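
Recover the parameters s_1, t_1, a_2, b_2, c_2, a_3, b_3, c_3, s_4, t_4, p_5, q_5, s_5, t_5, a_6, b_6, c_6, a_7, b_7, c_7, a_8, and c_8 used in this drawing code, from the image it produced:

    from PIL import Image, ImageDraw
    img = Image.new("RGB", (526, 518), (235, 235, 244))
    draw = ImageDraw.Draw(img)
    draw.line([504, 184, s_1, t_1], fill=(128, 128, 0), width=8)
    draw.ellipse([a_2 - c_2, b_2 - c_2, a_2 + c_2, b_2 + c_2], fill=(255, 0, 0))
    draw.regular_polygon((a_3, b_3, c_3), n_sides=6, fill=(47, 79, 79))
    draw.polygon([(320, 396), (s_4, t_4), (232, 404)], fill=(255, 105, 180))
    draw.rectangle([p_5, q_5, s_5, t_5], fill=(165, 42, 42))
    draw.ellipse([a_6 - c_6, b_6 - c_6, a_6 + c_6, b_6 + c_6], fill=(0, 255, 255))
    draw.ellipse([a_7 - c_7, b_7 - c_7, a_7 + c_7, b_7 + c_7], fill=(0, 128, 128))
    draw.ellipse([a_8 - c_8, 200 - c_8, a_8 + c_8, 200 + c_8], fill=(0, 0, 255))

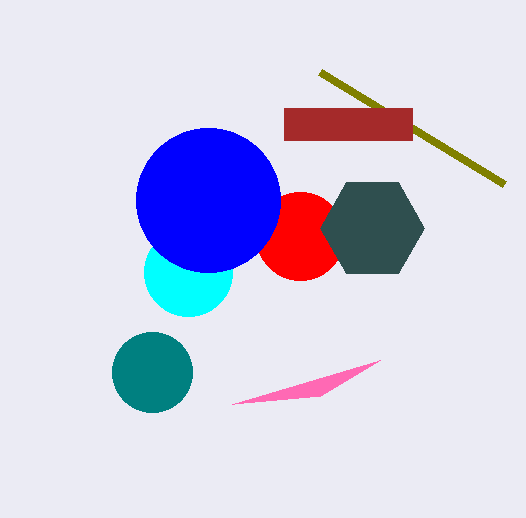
s_1 = 320; t_1 = 72; a_2 = 300; b_2 = 236; c_2 = 44; a_3 = 372; b_3 = 228; c_3 = 52; s_4 = 380; t_4 = 360; p_5 = 284; q_5 = 108; s_5 = 412; t_5 = 140; a_6 = 188; b_6 = 272; c_6 = 44; a_7 = 152; b_7 = 372; c_7 = 40; a_8 = 208; c_8 = 72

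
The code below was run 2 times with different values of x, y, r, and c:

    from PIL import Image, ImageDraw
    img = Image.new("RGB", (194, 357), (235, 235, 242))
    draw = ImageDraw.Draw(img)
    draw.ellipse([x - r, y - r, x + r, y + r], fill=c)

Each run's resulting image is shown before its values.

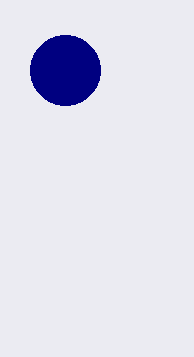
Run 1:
x = 65; y = 70; r = 35; c = 'navy'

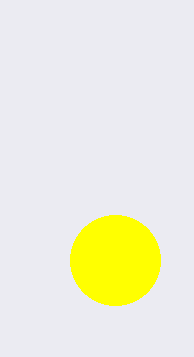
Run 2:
x = 115
y = 260
r = 45
c = 'yellow'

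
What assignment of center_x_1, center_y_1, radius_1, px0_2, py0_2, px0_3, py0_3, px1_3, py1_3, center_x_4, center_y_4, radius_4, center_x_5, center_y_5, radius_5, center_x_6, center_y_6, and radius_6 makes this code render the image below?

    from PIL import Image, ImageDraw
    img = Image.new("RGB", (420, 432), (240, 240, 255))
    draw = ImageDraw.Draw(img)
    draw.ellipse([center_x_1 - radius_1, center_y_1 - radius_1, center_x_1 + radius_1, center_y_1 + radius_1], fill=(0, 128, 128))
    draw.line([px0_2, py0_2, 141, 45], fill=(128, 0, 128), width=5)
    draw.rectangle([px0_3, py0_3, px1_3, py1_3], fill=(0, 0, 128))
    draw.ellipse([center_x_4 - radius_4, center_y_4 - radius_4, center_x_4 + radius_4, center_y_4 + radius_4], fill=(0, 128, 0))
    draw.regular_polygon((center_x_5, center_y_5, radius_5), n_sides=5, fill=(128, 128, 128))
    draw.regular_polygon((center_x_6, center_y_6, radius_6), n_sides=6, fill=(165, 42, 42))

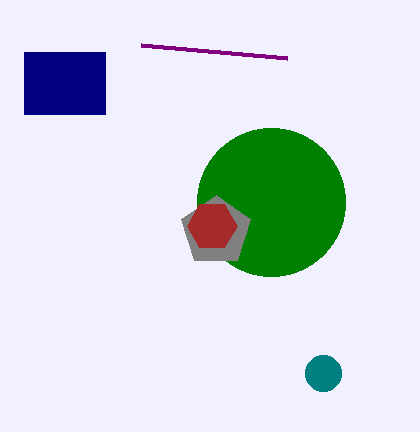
center_x_1 = 323, center_y_1 = 373, radius_1 = 18, px0_2 = 287, py0_2 = 58, px0_3 = 24, py0_3 = 52, px1_3 = 105, py1_3 = 114, center_x_4 = 271, center_y_4 = 202, radius_4 = 74, center_x_5 = 216, center_y_5 = 231, radius_5 = 36, center_x_6 = 212, center_y_6 = 226, radius_6 = 25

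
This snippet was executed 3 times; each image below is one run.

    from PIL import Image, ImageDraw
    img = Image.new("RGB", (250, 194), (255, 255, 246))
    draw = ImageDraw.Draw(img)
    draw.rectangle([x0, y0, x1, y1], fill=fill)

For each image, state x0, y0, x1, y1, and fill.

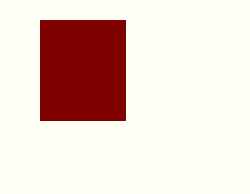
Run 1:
x0 = 40, y0 = 20, x1 = 125, y1 = 120, fill = 'maroon'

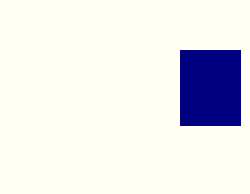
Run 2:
x0 = 180, y0 = 50, x1 = 240, y1 = 125, fill = 'navy'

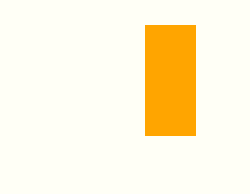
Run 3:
x0 = 145
y0 = 25
x1 = 195
y1 = 135
fill = 'orange'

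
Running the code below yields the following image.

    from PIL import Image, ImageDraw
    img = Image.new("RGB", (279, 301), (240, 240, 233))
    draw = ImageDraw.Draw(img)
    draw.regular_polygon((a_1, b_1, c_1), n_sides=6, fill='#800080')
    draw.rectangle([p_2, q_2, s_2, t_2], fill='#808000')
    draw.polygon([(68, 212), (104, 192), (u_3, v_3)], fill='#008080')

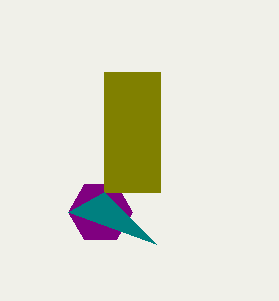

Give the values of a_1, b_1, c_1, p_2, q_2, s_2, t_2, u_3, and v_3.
a_1 = 100, b_1 = 212, c_1 = 32, p_2 = 104, q_2 = 72, s_2 = 160, t_2 = 192, u_3 = 156, v_3 = 244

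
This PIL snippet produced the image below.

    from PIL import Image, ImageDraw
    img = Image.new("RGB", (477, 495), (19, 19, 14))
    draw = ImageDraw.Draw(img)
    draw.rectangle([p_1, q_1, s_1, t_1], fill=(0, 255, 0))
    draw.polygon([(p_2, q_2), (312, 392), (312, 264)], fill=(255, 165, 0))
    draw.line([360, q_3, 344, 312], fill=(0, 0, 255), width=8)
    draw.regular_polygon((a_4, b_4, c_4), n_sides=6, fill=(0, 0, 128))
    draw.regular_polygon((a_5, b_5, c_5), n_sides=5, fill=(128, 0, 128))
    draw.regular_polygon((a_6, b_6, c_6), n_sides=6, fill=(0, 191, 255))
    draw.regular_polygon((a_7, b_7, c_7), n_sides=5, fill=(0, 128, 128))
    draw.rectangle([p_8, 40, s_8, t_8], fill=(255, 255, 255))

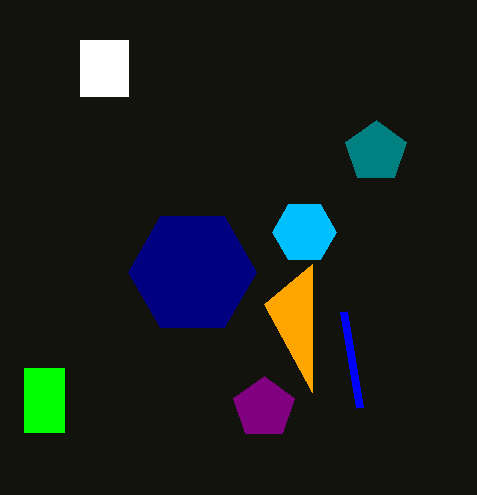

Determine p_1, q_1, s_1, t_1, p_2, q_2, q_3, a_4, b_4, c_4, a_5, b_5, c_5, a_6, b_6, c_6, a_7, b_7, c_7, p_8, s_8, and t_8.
p_1 = 24, q_1 = 368, s_1 = 64, t_1 = 432, p_2 = 264, q_2 = 304, q_3 = 408, a_4 = 192, b_4 = 272, c_4 = 64, a_5 = 264, b_5 = 408, c_5 = 32, a_6 = 304, b_6 = 232, c_6 = 32, a_7 = 376, b_7 = 152, c_7 = 32, p_8 = 80, s_8 = 128, t_8 = 96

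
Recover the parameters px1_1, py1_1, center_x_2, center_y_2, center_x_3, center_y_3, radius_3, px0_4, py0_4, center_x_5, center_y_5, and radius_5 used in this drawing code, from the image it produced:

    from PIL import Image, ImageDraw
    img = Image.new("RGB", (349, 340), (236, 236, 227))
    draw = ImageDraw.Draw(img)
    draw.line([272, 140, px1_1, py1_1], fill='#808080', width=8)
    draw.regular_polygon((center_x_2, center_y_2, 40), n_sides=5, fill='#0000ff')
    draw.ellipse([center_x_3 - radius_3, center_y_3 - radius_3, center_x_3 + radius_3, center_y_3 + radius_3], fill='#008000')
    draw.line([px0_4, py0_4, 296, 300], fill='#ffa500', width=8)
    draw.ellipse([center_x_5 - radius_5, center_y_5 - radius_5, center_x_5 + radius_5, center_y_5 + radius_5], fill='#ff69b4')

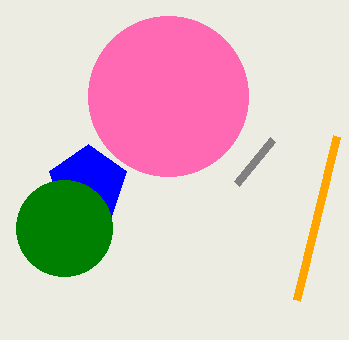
px1_1 = 236
py1_1 = 184
center_x_2 = 88
center_y_2 = 184
center_x_3 = 64
center_y_3 = 228
radius_3 = 48
px0_4 = 336
py0_4 = 136
center_x_5 = 168
center_y_5 = 96
radius_5 = 80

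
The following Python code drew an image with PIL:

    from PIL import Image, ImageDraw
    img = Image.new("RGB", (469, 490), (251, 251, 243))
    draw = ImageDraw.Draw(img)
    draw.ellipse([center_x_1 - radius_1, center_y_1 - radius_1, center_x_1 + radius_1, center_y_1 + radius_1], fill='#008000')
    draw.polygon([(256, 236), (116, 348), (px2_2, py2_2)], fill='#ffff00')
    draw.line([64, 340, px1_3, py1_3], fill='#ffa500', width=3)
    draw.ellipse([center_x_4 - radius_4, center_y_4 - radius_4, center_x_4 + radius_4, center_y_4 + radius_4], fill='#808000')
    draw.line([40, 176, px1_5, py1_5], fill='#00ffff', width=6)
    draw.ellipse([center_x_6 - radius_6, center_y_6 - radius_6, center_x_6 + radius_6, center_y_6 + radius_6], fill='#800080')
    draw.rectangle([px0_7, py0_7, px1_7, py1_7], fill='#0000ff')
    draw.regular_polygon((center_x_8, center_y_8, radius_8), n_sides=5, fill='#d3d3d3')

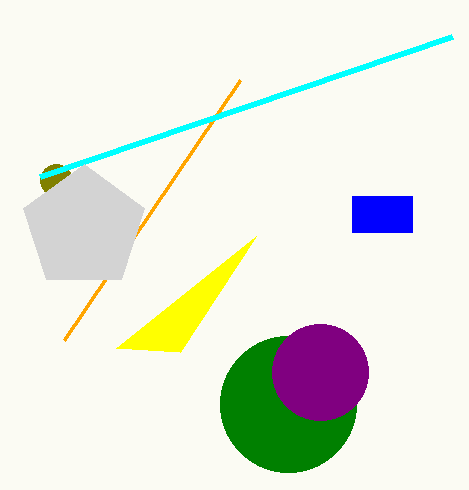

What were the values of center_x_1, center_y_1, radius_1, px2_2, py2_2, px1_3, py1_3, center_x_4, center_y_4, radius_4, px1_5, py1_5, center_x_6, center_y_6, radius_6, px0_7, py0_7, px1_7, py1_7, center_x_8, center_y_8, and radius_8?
center_x_1 = 288
center_y_1 = 404
radius_1 = 68
px2_2 = 180
py2_2 = 352
px1_3 = 240
py1_3 = 80
center_x_4 = 56
center_y_4 = 180
radius_4 = 16
px1_5 = 452
py1_5 = 36
center_x_6 = 320
center_y_6 = 372
radius_6 = 48
px0_7 = 352
py0_7 = 196
px1_7 = 412
py1_7 = 232
center_x_8 = 84
center_y_8 = 228
radius_8 = 64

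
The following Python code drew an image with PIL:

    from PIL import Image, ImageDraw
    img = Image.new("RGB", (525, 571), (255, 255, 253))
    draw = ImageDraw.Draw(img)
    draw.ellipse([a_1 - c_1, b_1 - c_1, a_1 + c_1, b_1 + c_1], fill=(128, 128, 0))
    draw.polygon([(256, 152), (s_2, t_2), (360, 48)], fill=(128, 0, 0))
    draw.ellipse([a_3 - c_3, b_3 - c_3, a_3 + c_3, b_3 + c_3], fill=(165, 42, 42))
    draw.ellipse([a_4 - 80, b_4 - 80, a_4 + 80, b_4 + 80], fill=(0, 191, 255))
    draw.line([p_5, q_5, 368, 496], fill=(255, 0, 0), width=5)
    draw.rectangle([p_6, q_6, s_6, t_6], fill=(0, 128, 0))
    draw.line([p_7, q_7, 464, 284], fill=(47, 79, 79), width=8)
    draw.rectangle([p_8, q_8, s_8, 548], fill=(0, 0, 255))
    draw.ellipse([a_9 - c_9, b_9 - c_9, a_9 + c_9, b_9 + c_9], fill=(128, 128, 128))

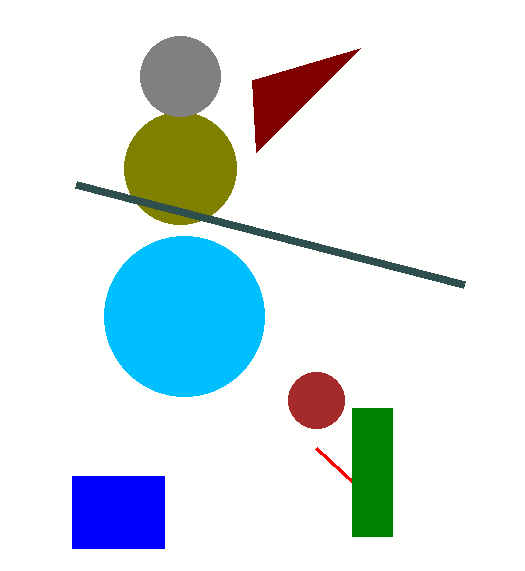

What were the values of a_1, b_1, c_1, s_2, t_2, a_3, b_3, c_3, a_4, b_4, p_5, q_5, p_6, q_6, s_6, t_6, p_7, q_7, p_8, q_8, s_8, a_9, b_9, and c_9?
a_1 = 180
b_1 = 168
c_1 = 56
s_2 = 252
t_2 = 80
a_3 = 316
b_3 = 400
c_3 = 28
a_4 = 184
b_4 = 316
p_5 = 316
q_5 = 448
p_6 = 352
q_6 = 408
s_6 = 392
t_6 = 536
p_7 = 76
q_7 = 184
p_8 = 72
q_8 = 476
s_8 = 164
a_9 = 180
b_9 = 76
c_9 = 40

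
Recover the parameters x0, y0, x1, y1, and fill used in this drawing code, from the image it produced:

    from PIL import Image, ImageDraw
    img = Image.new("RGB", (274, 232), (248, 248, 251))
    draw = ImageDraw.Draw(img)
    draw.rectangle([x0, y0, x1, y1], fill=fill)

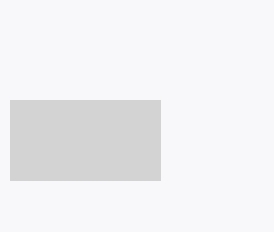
x0 = 10, y0 = 100, x1 = 160, y1 = 180, fill = 'lightgray'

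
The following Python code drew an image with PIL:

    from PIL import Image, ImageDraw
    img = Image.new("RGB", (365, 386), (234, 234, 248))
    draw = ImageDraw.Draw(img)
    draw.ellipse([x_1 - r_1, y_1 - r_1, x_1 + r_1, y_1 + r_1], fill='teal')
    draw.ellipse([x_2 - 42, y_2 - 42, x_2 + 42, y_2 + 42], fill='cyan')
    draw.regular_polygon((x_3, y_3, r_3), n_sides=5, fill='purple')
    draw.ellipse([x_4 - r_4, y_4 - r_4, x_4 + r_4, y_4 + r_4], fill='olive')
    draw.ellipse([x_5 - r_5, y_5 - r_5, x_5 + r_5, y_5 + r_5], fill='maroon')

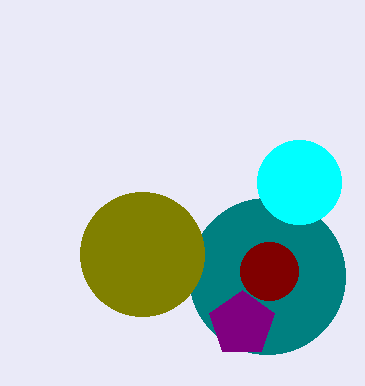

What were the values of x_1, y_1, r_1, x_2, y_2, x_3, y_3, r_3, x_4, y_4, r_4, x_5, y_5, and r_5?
x_1 = 267
y_1 = 276
r_1 = 78
x_2 = 299
y_2 = 182
x_3 = 242
y_3 = 324
r_3 = 34
x_4 = 142
y_4 = 254
r_4 = 62
x_5 = 269
y_5 = 271
r_5 = 29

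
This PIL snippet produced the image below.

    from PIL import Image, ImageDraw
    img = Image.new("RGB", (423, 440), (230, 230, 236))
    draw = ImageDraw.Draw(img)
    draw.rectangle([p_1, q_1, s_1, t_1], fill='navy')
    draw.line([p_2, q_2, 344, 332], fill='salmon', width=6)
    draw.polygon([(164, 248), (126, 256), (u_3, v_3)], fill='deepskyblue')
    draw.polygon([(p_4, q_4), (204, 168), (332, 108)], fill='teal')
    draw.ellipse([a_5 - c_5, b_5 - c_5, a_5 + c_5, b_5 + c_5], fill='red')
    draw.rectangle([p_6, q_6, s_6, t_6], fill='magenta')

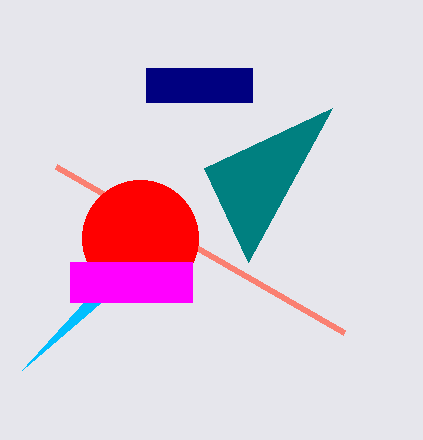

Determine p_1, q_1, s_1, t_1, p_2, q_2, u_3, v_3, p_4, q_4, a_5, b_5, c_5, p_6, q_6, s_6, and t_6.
p_1 = 146; q_1 = 68; s_1 = 252; t_1 = 102; p_2 = 56; q_2 = 166; u_3 = 22; v_3 = 370; p_4 = 248; q_4 = 262; a_5 = 140; b_5 = 238; c_5 = 58; p_6 = 70; q_6 = 262; s_6 = 192; t_6 = 302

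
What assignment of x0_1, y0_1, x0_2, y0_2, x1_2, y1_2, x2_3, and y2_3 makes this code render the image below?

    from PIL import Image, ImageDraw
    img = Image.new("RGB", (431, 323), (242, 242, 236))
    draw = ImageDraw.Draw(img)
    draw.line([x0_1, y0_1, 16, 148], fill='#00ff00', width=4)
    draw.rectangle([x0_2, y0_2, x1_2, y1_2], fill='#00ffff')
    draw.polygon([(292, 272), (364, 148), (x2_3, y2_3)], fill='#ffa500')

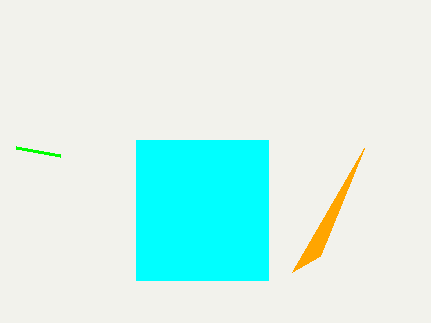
x0_1 = 60
y0_1 = 156
x0_2 = 136
y0_2 = 140
x1_2 = 268
y1_2 = 280
x2_3 = 320
y2_3 = 256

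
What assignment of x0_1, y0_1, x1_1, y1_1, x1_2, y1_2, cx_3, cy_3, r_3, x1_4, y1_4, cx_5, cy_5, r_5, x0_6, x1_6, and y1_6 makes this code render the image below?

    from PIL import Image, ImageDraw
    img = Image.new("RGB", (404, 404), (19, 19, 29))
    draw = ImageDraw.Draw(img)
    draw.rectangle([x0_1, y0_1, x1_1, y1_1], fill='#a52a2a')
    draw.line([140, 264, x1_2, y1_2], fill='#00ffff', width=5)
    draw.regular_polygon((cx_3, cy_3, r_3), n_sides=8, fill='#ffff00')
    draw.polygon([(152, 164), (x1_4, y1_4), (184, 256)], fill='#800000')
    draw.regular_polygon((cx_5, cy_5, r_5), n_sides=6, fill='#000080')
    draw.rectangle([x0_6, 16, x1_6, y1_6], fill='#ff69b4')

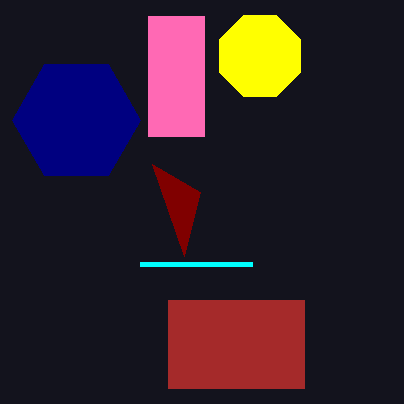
x0_1 = 168
y0_1 = 300
x1_1 = 304
y1_1 = 388
x1_2 = 252
y1_2 = 264
cx_3 = 260
cy_3 = 56
r_3 = 44
x1_4 = 200
y1_4 = 192
cx_5 = 76
cy_5 = 120
r_5 = 64
x0_6 = 148
x1_6 = 204
y1_6 = 136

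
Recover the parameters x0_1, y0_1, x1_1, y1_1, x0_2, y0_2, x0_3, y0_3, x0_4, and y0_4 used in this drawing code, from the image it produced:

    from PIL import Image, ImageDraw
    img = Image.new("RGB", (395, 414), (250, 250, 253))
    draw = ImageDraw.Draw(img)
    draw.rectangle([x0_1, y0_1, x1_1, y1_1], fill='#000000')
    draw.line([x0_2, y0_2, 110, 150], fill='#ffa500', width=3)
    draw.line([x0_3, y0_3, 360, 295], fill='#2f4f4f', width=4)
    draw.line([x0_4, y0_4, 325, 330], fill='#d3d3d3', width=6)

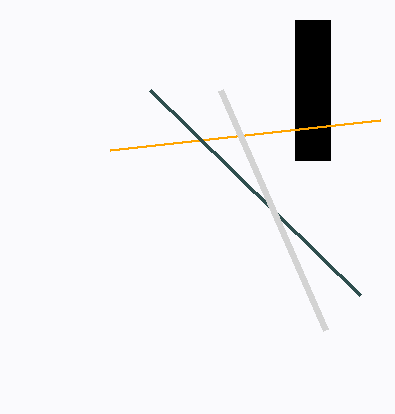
x0_1 = 295; y0_1 = 20; x1_1 = 330; y1_1 = 160; x0_2 = 380; y0_2 = 120; x0_3 = 150; y0_3 = 90; x0_4 = 220; y0_4 = 90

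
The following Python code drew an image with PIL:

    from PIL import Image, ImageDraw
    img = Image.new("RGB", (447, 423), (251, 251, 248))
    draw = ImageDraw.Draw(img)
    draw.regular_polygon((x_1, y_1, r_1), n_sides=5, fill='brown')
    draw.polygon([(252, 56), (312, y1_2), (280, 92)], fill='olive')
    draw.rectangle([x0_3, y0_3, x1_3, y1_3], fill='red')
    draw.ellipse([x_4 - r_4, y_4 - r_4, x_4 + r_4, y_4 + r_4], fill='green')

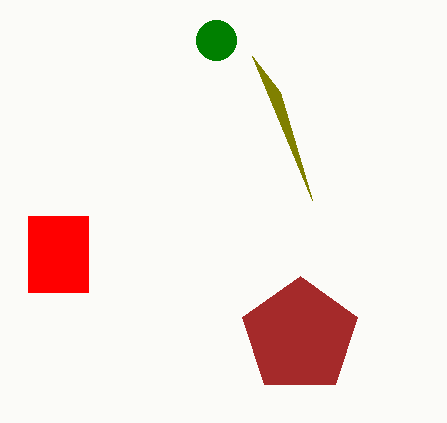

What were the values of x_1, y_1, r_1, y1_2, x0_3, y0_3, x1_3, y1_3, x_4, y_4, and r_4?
x_1 = 300; y_1 = 336; r_1 = 60; y1_2 = 200; x0_3 = 28; y0_3 = 216; x1_3 = 88; y1_3 = 292; x_4 = 216; y_4 = 40; r_4 = 20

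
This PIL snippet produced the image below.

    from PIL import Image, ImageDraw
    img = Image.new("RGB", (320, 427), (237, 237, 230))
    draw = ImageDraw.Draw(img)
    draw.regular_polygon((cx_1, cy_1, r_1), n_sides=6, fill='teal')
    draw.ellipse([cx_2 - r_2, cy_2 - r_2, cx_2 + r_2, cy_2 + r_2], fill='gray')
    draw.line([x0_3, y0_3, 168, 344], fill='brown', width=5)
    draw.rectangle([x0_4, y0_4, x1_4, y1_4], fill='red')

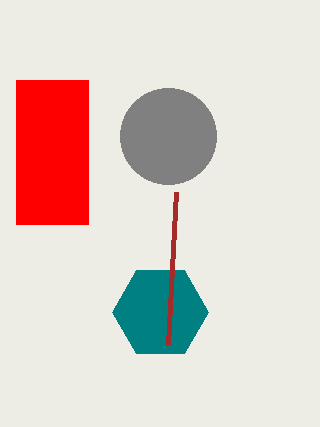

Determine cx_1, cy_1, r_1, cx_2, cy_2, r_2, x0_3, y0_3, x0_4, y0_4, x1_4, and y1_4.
cx_1 = 160
cy_1 = 312
r_1 = 48
cx_2 = 168
cy_2 = 136
r_2 = 48
x0_3 = 176
y0_3 = 192
x0_4 = 16
y0_4 = 80
x1_4 = 88
y1_4 = 224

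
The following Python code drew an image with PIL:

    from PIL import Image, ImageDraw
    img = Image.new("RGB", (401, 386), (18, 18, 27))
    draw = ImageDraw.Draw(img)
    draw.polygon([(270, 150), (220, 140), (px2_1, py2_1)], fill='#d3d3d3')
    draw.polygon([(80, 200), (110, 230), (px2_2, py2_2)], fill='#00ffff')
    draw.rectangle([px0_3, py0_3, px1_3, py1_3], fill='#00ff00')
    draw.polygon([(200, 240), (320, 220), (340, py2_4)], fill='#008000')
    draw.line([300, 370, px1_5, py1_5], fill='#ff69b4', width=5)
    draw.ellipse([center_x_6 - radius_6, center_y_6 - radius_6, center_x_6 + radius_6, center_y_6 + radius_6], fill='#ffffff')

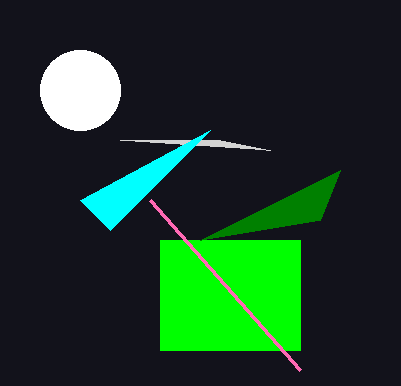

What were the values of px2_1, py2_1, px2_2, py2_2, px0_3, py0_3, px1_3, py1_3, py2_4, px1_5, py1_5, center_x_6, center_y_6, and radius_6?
px2_1 = 120, py2_1 = 140, px2_2 = 210, py2_2 = 130, px0_3 = 160, py0_3 = 240, px1_3 = 300, py1_3 = 350, py2_4 = 170, px1_5 = 150, py1_5 = 200, center_x_6 = 80, center_y_6 = 90, radius_6 = 40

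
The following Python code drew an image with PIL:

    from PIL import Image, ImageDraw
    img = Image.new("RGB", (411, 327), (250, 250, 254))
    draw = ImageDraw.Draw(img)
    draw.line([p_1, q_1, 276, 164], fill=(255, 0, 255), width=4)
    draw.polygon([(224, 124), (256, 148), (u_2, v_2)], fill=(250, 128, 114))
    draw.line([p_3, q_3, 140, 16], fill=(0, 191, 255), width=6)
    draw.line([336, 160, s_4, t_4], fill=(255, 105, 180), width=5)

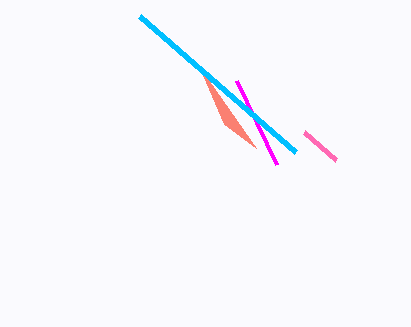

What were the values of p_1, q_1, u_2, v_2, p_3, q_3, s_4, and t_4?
p_1 = 236; q_1 = 80; u_2 = 200; v_2 = 68; p_3 = 296; q_3 = 152; s_4 = 304; t_4 = 132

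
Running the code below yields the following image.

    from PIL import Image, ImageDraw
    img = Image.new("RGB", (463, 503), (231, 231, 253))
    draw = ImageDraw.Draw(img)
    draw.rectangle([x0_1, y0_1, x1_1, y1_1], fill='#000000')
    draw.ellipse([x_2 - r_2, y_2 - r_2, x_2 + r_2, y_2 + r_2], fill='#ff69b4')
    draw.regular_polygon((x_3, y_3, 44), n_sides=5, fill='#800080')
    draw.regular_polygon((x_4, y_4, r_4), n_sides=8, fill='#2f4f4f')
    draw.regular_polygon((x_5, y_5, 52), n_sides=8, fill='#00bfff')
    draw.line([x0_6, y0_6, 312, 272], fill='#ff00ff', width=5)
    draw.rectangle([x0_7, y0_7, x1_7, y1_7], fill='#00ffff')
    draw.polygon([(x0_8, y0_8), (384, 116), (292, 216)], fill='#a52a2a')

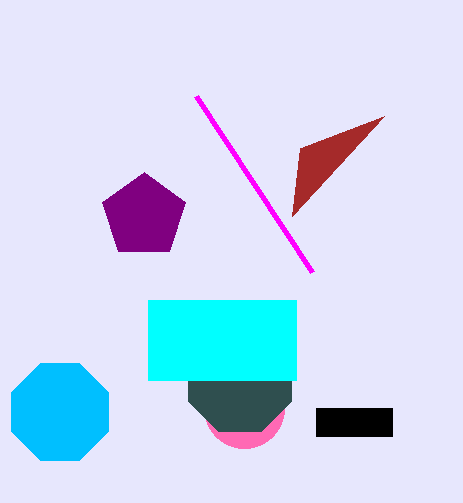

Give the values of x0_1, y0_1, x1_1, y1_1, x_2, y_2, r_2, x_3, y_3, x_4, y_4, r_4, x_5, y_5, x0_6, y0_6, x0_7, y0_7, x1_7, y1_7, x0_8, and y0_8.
x0_1 = 316, y0_1 = 408, x1_1 = 392, y1_1 = 436, x_2 = 244, y_2 = 408, r_2 = 40, x_3 = 144, y_3 = 216, x_4 = 240, y_4 = 380, r_4 = 56, x_5 = 60, y_5 = 412, x0_6 = 196, y0_6 = 96, x0_7 = 148, y0_7 = 300, x1_7 = 296, y1_7 = 380, x0_8 = 300, y0_8 = 148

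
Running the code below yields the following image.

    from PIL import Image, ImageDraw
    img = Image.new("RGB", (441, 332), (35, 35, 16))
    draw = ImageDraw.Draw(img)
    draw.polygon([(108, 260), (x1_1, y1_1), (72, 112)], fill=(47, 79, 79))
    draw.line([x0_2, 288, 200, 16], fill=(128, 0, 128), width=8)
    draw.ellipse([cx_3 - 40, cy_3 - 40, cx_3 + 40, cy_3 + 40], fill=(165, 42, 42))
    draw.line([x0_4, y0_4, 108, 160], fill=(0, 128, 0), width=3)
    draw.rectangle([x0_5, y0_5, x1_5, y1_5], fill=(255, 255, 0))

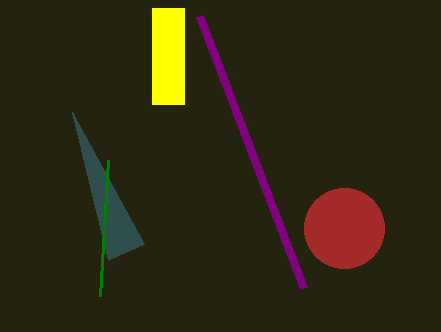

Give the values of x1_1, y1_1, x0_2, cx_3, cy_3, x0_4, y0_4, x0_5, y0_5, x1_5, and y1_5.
x1_1 = 144; y1_1 = 244; x0_2 = 304; cx_3 = 344; cy_3 = 228; x0_4 = 100; y0_4 = 296; x0_5 = 152; y0_5 = 8; x1_5 = 184; y1_5 = 104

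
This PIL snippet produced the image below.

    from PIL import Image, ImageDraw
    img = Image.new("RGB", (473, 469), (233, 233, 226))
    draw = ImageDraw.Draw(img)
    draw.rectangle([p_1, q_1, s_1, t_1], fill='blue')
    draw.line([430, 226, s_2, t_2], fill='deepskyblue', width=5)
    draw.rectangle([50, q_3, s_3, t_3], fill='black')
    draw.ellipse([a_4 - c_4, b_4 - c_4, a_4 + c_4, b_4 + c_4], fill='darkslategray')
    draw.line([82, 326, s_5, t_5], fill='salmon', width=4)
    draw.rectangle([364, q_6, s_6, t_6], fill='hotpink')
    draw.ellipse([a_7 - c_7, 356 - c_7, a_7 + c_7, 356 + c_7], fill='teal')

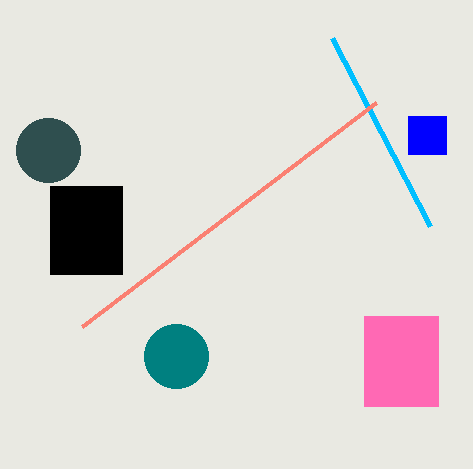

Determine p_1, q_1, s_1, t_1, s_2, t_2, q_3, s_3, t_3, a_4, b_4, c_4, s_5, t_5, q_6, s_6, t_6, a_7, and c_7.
p_1 = 408; q_1 = 116; s_1 = 446; t_1 = 154; s_2 = 332; t_2 = 38; q_3 = 186; s_3 = 122; t_3 = 274; a_4 = 48; b_4 = 150; c_4 = 32; s_5 = 376; t_5 = 102; q_6 = 316; s_6 = 438; t_6 = 406; a_7 = 176; c_7 = 32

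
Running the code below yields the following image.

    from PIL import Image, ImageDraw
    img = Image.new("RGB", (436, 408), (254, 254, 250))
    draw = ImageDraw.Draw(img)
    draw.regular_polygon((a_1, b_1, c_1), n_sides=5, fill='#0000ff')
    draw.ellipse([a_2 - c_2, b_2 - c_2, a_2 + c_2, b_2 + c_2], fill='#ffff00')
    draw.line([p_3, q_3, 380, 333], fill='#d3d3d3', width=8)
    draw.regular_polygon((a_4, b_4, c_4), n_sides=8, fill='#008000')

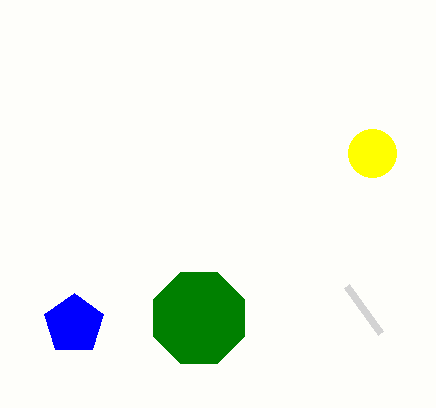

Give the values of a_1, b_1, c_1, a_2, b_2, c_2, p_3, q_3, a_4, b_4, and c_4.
a_1 = 74, b_1 = 324, c_1 = 31, a_2 = 372, b_2 = 153, c_2 = 24, p_3 = 346, q_3 = 286, a_4 = 199, b_4 = 318, c_4 = 49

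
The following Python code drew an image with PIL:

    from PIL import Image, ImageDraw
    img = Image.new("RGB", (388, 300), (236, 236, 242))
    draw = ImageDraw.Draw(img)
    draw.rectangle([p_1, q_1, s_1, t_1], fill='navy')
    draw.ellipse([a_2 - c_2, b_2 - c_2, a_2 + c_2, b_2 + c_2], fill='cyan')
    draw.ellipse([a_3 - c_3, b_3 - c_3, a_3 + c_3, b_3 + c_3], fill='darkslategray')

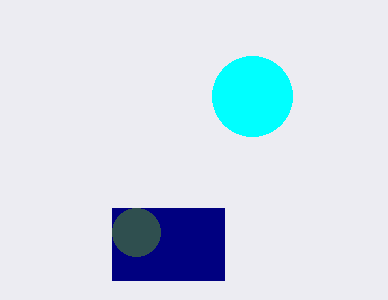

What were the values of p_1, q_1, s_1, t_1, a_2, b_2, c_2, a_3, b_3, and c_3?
p_1 = 112; q_1 = 208; s_1 = 224; t_1 = 280; a_2 = 252; b_2 = 96; c_2 = 40; a_3 = 136; b_3 = 232; c_3 = 24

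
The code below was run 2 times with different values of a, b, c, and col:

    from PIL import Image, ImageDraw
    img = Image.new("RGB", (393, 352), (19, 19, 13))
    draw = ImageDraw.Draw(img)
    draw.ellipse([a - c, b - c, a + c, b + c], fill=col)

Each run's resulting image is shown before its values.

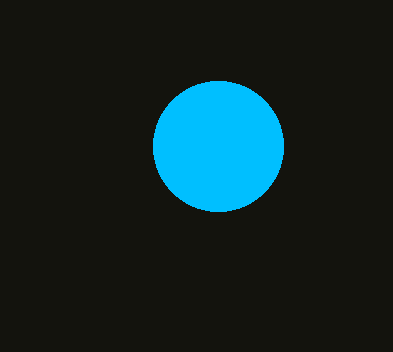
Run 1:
a = 218, b = 146, c = 65, col = 'deepskyblue'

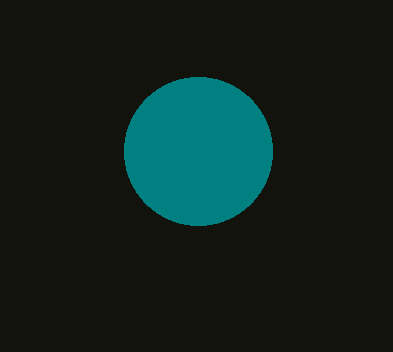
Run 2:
a = 198, b = 151, c = 74, col = 'teal'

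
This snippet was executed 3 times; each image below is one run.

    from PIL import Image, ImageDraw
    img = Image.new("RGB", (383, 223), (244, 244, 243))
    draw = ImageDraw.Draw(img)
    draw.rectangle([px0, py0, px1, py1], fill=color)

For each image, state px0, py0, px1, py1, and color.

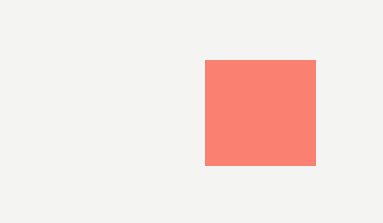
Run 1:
px0 = 205
py0 = 60
px1 = 315
py1 = 165
color = 'salmon'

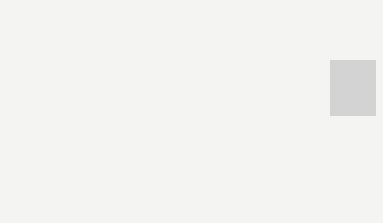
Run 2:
px0 = 330; py0 = 60; px1 = 375; py1 = 115; color = 'lightgray'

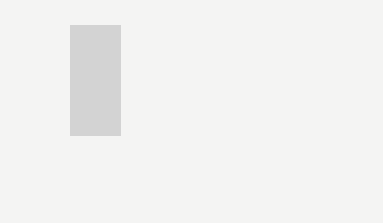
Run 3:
px0 = 70; py0 = 25; px1 = 120; py1 = 135; color = 'lightgray'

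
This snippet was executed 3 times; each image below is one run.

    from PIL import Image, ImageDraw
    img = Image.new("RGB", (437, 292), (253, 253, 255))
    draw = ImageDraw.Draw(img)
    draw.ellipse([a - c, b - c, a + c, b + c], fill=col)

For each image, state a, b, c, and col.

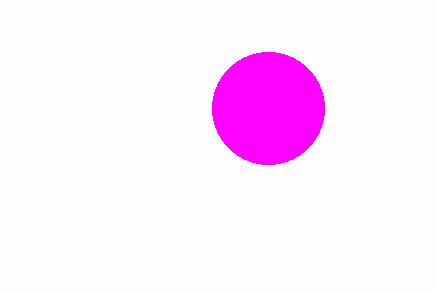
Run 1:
a = 268
b = 108
c = 56
col = 'magenta'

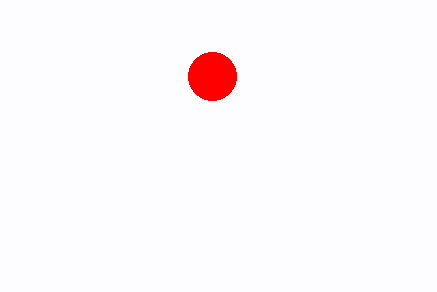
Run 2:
a = 212; b = 76; c = 24; col = 'red'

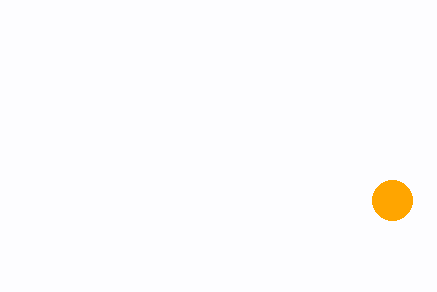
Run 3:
a = 392; b = 200; c = 20; col = 'orange'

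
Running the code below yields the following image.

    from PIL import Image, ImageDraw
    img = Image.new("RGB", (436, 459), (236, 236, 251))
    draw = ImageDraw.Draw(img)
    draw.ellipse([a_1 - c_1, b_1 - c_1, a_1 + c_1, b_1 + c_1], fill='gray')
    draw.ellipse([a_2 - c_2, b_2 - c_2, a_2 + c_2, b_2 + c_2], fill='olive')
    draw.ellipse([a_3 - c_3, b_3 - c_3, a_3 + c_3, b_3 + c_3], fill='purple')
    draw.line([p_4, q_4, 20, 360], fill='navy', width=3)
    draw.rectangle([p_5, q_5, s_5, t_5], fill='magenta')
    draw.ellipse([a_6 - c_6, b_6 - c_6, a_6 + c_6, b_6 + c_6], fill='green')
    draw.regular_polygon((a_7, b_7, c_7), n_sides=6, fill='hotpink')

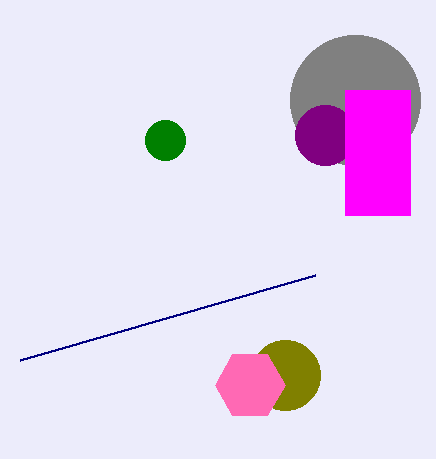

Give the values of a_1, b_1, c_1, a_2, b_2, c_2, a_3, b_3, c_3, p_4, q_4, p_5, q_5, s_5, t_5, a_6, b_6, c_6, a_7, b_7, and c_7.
a_1 = 355; b_1 = 100; c_1 = 65; a_2 = 285; b_2 = 375; c_2 = 35; a_3 = 325; b_3 = 135; c_3 = 30; p_4 = 315; q_4 = 275; p_5 = 345; q_5 = 90; s_5 = 410; t_5 = 215; a_6 = 165; b_6 = 140; c_6 = 20; a_7 = 250; b_7 = 385; c_7 = 35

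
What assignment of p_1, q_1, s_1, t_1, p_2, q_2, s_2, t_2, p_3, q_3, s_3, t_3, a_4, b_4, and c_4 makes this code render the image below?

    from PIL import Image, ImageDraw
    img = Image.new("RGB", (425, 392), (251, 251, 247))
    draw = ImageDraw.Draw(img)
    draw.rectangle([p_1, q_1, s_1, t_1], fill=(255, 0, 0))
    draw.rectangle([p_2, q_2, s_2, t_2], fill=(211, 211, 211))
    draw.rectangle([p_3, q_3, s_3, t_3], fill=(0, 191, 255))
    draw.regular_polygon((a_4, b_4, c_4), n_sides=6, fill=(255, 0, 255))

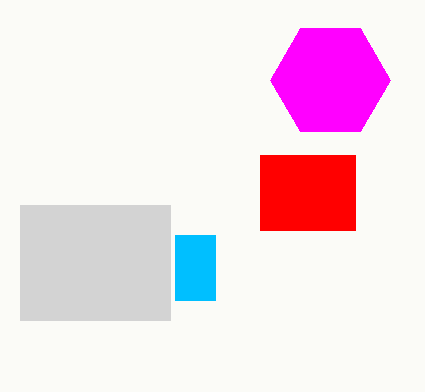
p_1 = 260; q_1 = 155; s_1 = 355; t_1 = 230; p_2 = 20; q_2 = 205; s_2 = 170; t_2 = 320; p_3 = 175; q_3 = 235; s_3 = 215; t_3 = 300; a_4 = 330; b_4 = 80; c_4 = 60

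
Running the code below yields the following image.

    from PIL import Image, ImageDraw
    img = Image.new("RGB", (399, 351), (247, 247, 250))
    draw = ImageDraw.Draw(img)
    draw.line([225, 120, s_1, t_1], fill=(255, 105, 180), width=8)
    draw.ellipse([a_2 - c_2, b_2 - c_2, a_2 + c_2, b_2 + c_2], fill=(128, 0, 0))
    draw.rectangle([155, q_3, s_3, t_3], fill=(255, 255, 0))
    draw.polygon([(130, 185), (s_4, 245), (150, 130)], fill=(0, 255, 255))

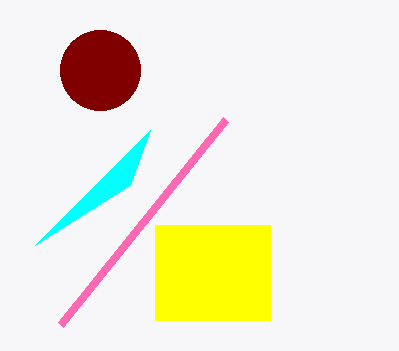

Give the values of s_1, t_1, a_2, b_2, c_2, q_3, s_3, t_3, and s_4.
s_1 = 60
t_1 = 325
a_2 = 100
b_2 = 70
c_2 = 40
q_3 = 225
s_3 = 270
t_3 = 320
s_4 = 35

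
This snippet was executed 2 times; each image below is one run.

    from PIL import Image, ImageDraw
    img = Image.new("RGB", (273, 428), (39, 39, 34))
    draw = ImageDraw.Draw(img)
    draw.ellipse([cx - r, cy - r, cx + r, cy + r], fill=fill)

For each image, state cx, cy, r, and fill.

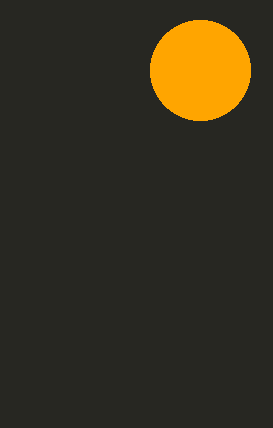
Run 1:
cx = 200, cy = 70, r = 50, fill = 'orange'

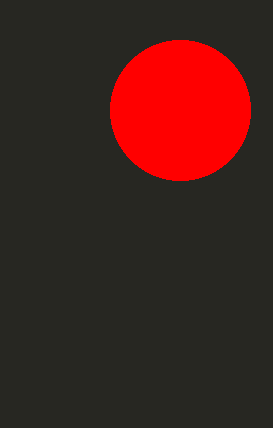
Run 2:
cx = 180; cy = 110; r = 70; fill = 'red'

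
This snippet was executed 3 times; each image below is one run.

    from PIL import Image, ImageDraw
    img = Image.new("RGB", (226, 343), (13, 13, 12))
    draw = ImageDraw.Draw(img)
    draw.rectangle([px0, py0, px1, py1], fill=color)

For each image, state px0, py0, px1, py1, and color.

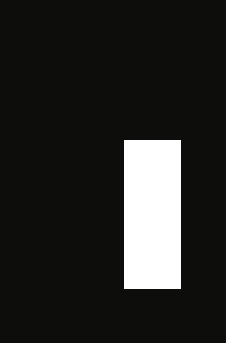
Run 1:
px0 = 124; py0 = 140; px1 = 180; py1 = 288; color = 'white'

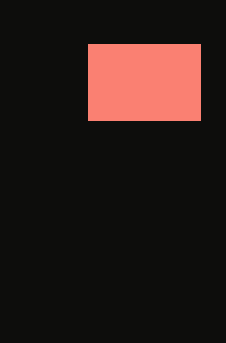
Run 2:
px0 = 88
py0 = 44
px1 = 200
py1 = 120
color = 'salmon'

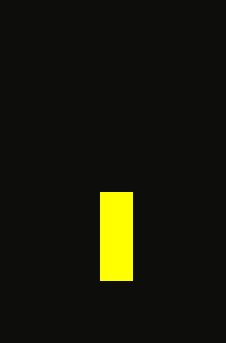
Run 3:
px0 = 100; py0 = 192; px1 = 132; py1 = 280; color = 'yellow'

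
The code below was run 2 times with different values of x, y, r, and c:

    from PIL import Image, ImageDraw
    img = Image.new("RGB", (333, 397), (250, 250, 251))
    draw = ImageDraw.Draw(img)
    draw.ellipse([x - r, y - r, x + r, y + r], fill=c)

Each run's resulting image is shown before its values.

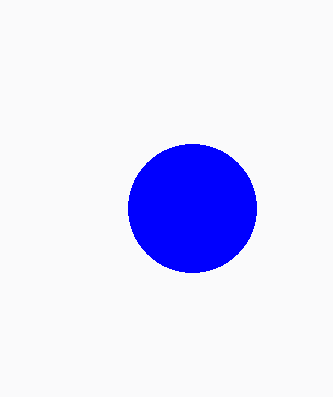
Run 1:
x = 192, y = 208, r = 64, c = 'blue'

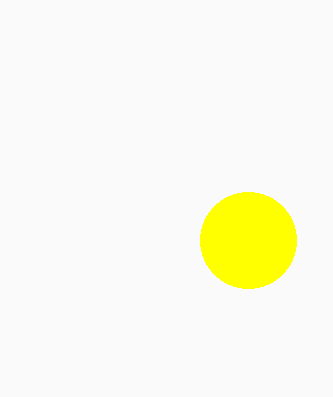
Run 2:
x = 248
y = 240
r = 48
c = 'yellow'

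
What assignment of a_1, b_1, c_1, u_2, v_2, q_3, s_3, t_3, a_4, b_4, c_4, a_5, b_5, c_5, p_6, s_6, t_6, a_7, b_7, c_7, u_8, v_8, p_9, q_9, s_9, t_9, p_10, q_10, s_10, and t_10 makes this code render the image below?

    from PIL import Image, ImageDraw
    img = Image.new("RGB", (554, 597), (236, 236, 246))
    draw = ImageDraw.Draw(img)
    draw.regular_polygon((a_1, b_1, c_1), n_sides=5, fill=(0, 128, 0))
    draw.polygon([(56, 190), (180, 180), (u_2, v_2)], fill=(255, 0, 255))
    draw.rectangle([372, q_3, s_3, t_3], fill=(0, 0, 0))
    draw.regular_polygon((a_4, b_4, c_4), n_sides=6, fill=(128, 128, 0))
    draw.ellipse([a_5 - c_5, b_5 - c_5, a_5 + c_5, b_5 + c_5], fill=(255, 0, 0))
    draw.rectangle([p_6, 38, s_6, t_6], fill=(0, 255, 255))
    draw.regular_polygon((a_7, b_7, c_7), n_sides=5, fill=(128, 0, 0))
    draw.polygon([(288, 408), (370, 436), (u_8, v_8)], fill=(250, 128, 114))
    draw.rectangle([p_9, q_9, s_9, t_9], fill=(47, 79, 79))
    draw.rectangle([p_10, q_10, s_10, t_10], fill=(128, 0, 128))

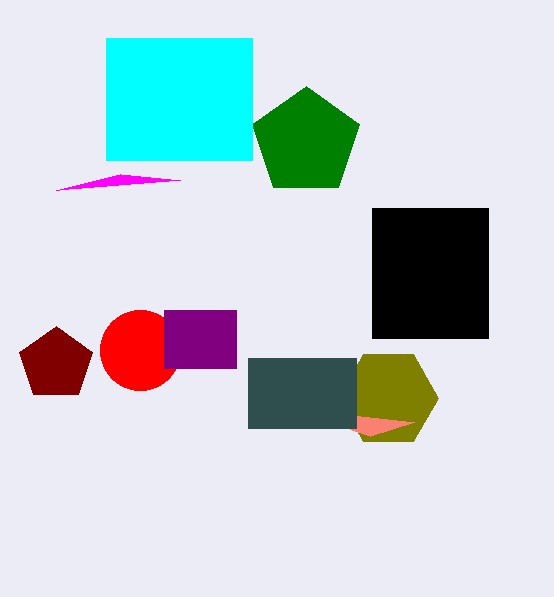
a_1 = 306; b_1 = 142; c_1 = 56; u_2 = 120; v_2 = 174; q_3 = 208; s_3 = 488; t_3 = 338; a_4 = 388; b_4 = 398; c_4 = 50; a_5 = 140; b_5 = 350; c_5 = 40; p_6 = 106; s_6 = 252; t_6 = 160; a_7 = 56; b_7 = 364; c_7 = 38; u_8 = 414; v_8 = 422; p_9 = 248; q_9 = 358; s_9 = 356; t_9 = 428; p_10 = 164; q_10 = 310; s_10 = 236; t_10 = 368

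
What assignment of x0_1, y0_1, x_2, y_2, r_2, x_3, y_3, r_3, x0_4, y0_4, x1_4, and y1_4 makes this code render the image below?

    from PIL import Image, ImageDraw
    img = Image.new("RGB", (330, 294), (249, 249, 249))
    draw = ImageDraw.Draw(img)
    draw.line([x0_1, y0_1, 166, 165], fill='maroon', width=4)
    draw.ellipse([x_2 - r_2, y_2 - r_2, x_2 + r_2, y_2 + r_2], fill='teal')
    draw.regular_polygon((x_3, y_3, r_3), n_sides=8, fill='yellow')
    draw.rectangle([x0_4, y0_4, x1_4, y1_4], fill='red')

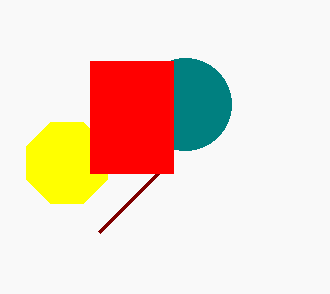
x0_1 = 99, y0_1 = 232, x_2 = 185, y_2 = 104, r_2 = 46, x_3 = 67, y_3 = 163, r_3 = 44, x0_4 = 90, y0_4 = 61, x1_4 = 173, y1_4 = 173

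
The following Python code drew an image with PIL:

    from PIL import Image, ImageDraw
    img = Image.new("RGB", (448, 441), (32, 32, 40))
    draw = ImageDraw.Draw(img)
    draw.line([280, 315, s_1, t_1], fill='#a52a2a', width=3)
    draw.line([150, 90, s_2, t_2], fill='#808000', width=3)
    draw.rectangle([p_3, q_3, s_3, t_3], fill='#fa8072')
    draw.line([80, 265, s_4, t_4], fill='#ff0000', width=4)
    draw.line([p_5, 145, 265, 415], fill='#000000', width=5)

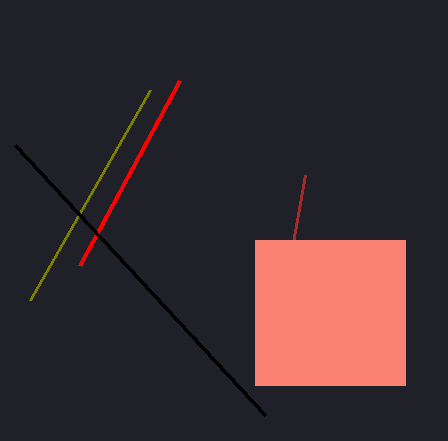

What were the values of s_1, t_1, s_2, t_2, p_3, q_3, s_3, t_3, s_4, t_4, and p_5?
s_1 = 305; t_1 = 175; s_2 = 30; t_2 = 300; p_3 = 255; q_3 = 240; s_3 = 405; t_3 = 385; s_4 = 180; t_4 = 80; p_5 = 15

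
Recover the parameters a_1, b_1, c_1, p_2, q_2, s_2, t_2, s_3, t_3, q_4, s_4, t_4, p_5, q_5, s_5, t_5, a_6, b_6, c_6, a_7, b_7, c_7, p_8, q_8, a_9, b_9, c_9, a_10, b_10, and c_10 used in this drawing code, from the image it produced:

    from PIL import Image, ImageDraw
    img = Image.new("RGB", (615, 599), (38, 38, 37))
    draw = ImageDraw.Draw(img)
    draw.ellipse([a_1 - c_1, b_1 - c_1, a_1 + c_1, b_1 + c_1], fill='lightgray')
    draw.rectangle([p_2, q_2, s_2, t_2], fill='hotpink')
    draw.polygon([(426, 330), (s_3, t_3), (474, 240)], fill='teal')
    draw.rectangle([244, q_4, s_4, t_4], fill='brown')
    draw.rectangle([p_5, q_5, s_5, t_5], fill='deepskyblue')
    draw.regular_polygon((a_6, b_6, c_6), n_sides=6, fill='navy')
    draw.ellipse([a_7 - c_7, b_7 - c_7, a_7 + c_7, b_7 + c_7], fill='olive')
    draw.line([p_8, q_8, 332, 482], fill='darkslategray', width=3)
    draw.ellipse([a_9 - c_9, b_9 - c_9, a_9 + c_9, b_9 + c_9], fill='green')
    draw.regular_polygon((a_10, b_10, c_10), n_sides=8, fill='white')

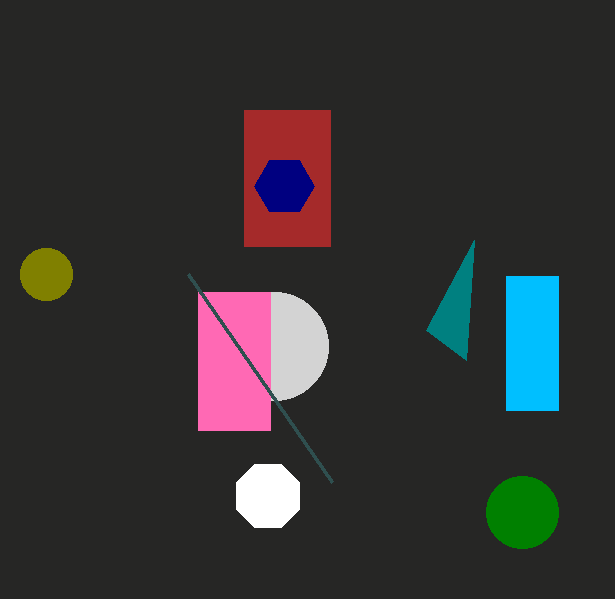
a_1 = 274, b_1 = 346, c_1 = 54, p_2 = 198, q_2 = 292, s_2 = 270, t_2 = 430, s_3 = 466, t_3 = 360, q_4 = 110, s_4 = 330, t_4 = 246, p_5 = 506, q_5 = 276, s_5 = 558, t_5 = 410, a_6 = 284, b_6 = 186, c_6 = 30, a_7 = 46, b_7 = 274, c_7 = 26, p_8 = 188, q_8 = 274, a_9 = 522, b_9 = 512, c_9 = 36, a_10 = 268, b_10 = 496, c_10 = 34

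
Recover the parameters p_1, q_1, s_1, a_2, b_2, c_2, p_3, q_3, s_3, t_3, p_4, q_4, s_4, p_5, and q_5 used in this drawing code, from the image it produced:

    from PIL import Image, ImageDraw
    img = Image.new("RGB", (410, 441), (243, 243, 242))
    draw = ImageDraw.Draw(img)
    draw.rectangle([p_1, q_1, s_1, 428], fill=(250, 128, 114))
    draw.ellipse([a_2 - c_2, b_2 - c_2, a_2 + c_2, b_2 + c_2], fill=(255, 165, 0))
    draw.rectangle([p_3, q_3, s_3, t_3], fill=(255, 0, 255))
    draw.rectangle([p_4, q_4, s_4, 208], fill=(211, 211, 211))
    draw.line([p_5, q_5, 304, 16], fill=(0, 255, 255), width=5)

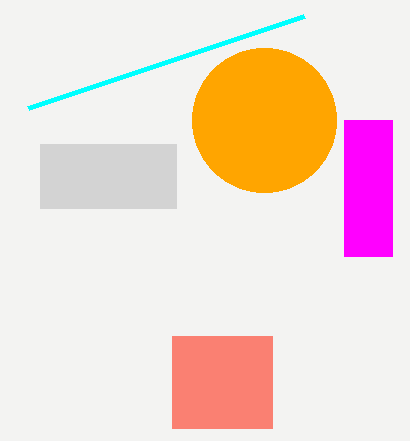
p_1 = 172; q_1 = 336; s_1 = 272; a_2 = 264; b_2 = 120; c_2 = 72; p_3 = 344; q_3 = 120; s_3 = 392; t_3 = 256; p_4 = 40; q_4 = 144; s_4 = 176; p_5 = 28; q_5 = 108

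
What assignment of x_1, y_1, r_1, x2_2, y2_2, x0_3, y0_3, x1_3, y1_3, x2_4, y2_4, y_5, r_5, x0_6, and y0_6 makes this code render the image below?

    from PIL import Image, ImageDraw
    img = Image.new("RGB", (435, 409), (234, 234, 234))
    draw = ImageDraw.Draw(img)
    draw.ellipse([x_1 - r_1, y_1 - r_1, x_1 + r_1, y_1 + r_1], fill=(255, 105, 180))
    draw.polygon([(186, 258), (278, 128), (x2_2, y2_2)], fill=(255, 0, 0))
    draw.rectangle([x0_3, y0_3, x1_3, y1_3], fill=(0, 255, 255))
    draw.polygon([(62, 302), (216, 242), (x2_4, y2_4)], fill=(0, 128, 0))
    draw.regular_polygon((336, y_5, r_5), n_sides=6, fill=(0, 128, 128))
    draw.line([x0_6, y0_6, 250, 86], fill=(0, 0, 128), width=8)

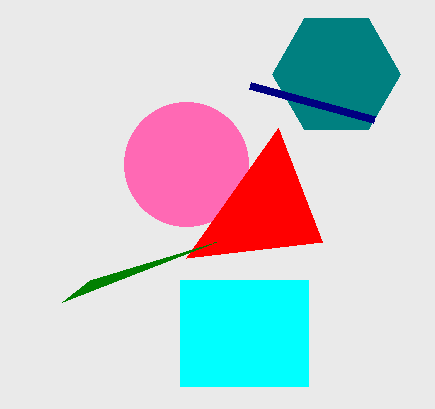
x_1 = 186, y_1 = 164, r_1 = 62, x2_2 = 322, y2_2 = 242, x0_3 = 180, y0_3 = 280, x1_3 = 308, y1_3 = 386, x2_4 = 90, y2_4 = 280, y_5 = 74, r_5 = 64, x0_6 = 374, y0_6 = 120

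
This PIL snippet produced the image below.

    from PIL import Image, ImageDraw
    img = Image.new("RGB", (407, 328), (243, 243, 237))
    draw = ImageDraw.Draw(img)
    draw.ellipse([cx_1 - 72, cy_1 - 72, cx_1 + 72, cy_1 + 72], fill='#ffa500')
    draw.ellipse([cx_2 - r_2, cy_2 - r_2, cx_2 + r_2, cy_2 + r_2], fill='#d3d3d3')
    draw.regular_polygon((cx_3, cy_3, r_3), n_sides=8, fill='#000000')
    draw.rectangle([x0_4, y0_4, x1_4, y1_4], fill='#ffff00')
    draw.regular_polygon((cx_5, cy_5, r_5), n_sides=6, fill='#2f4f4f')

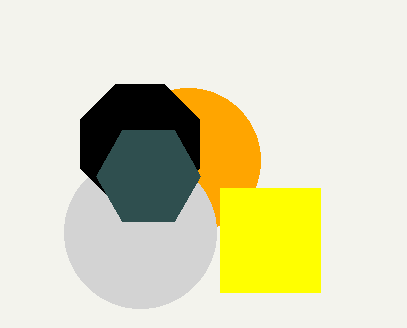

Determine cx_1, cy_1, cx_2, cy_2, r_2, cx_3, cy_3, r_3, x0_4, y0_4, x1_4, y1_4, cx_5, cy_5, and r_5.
cx_1 = 188
cy_1 = 160
cx_2 = 140
cy_2 = 232
r_2 = 76
cx_3 = 140
cy_3 = 144
r_3 = 64
x0_4 = 220
y0_4 = 188
x1_4 = 320
y1_4 = 292
cx_5 = 148
cy_5 = 176
r_5 = 52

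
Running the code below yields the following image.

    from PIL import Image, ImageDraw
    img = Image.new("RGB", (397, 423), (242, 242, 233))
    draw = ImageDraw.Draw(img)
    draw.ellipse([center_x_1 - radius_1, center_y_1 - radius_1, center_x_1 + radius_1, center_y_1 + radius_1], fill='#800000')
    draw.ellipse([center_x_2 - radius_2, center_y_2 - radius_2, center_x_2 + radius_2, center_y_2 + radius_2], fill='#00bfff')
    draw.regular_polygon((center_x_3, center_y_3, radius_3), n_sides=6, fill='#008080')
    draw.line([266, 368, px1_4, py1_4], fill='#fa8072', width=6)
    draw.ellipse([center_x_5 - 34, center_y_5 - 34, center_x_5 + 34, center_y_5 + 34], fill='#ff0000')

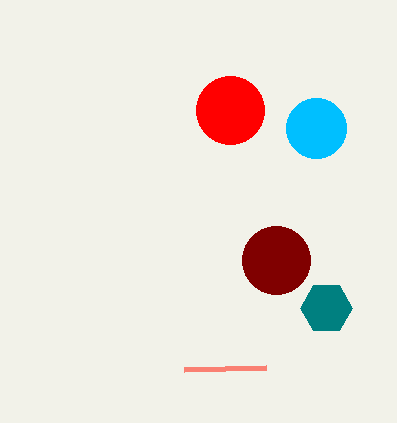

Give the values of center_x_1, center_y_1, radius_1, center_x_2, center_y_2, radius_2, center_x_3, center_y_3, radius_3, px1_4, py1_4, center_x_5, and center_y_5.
center_x_1 = 276; center_y_1 = 260; radius_1 = 34; center_x_2 = 316; center_y_2 = 128; radius_2 = 30; center_x_3 = 326; center_y_3 = 308; radius_3 = 26; px1_4 = 184; py1_4 = 370; center_x_5 = 230; center_y_5 = 110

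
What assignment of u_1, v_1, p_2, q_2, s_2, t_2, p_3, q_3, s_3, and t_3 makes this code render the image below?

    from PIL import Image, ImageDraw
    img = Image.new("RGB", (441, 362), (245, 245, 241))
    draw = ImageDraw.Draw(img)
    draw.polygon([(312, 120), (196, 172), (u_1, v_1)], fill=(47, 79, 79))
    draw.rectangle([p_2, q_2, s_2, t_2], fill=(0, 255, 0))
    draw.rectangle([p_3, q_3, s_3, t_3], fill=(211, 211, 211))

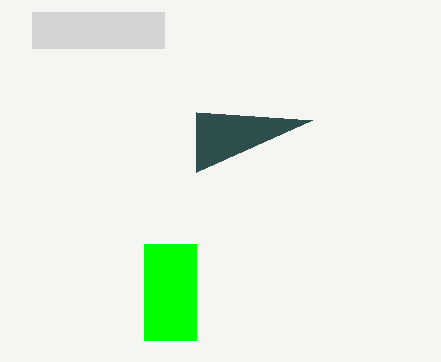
u_1 = 196
v_1 = 112
p_2 = 144
q_2 = 244
s_2 = 196
t_2 = 340
p_3 = 32
q_3 = 12
s_3 = 164
t_3 = 48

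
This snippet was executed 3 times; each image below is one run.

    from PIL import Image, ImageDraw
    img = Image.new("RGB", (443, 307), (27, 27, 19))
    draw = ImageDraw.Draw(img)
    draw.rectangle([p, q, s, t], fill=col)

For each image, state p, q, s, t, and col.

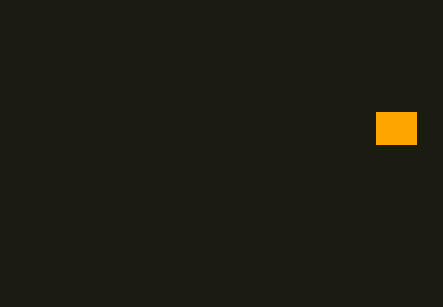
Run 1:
p = 376; q = 112; s = 416; t = 144; col = 'orange'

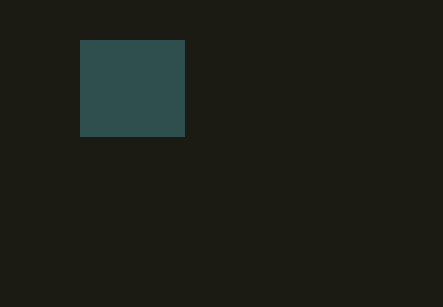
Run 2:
p = 80
q = 40
s = 184
t = 136
col = 'darkslategray'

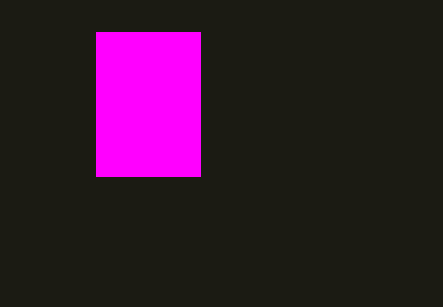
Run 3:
p = 96; q = 32; s = 200; t = 176; col = 'magenta'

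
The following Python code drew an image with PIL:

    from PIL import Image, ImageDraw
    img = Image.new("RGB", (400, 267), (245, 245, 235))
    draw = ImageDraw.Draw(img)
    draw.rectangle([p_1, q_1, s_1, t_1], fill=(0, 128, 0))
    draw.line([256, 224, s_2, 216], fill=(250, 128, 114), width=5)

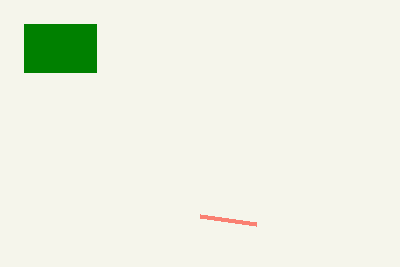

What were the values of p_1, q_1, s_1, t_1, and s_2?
p_1 = 24; q_1 = 24; s_1 = 96; t_1 = 72; s_2 = 200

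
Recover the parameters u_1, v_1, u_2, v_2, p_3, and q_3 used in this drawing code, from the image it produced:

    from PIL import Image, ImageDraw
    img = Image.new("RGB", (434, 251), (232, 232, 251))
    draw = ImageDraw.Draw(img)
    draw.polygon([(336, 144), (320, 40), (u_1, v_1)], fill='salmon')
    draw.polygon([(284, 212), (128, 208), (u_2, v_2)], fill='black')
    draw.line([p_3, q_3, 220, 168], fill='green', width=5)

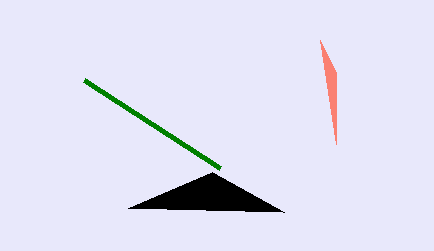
u_1 = 336, v_1 = 72, u_2 = 212, v_2 = 172, p_3 = 84, q_3 = 80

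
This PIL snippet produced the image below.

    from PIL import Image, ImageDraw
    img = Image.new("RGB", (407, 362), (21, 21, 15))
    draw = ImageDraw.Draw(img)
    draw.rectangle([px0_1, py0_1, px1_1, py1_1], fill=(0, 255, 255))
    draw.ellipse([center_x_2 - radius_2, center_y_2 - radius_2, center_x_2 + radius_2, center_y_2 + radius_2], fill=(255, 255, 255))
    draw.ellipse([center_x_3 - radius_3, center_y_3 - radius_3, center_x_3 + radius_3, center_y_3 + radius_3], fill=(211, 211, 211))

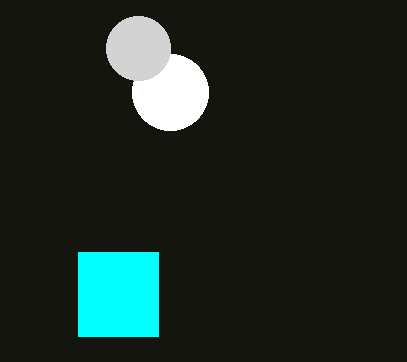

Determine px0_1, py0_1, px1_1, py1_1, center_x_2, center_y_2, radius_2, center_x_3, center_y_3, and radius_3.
px0_1 = 78, py0_1 = 252, px1_1 = 158, py1_1 = 336, center_x_2 = 170, center_y_2 = 92, radius_2 = 38, center_x_3 = 138, center_y_3 = 48, radius_3 = 32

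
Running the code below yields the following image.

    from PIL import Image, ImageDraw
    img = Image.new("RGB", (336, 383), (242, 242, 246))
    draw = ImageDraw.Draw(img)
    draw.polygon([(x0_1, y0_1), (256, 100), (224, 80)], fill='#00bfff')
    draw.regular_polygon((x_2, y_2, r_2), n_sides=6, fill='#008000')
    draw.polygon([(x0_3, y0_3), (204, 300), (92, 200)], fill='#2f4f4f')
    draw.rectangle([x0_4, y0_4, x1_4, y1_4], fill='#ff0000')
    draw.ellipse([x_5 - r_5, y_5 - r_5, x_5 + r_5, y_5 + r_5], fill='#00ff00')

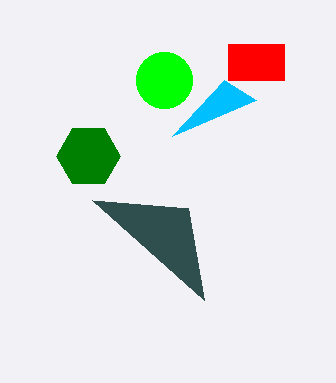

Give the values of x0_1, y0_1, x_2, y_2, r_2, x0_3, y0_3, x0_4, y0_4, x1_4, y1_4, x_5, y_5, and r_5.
x0_1 = 172
y0_1 = 136
x_2 = 88
y_2 = 156
r_2 = 32
x0_3 = 188
y0_3 = 208
x0_4 = 228
y0_4 = 44
x1_4 = 284
y1_4 = 80
x_5 = 164
y_5 = 80
r_5 = 28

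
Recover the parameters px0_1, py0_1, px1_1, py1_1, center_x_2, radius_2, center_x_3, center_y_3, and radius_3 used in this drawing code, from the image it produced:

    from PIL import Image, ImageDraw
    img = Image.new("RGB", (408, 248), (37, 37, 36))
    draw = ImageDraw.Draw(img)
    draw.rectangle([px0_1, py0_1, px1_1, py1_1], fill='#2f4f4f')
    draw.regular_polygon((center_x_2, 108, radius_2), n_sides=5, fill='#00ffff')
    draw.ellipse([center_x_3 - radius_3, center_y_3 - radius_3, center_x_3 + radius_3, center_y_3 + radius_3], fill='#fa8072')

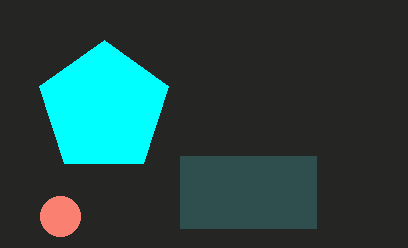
px0_1 = 180
py0_1 = 156
px1_1 = 316
py1_1 = 228
center_x_2 = 104
radius_2 = 68
center_x_3 = 60
center_y_3 = 216
radius_3 = 20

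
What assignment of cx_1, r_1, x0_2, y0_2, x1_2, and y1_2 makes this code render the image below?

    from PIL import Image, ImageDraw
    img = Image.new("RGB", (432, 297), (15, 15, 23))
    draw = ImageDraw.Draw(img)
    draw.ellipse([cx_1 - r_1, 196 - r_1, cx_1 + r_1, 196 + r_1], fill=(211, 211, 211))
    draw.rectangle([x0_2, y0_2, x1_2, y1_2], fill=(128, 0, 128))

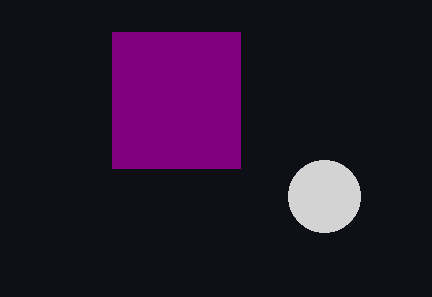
cx_1 = 324, r_1 = 36, x0_2 = 112, y0_2 = 32, x1_2 = 240, y1_2 = 168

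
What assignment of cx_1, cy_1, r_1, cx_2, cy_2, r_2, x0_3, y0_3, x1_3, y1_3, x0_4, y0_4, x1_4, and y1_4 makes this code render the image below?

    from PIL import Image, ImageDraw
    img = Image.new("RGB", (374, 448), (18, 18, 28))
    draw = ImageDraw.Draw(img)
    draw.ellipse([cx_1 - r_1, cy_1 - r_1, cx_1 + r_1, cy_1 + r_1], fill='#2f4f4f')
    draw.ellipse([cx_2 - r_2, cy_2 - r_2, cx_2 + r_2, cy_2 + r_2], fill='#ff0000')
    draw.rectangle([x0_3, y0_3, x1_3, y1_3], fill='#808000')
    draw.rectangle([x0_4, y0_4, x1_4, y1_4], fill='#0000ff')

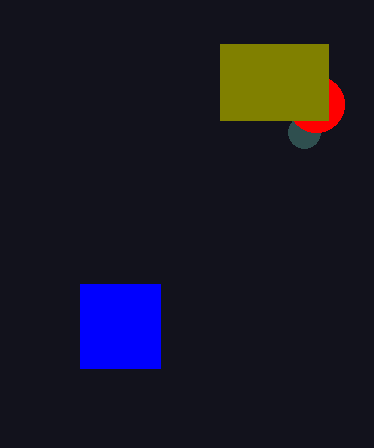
cx_1 = 304, cy_1 = 132, r_1 = 16, cx_2 = 316, cy_2 = 104, r_2 = 28, x0_3 = 220, y0_3 = 44, x1_3 = 328, y1_3 = 120, x0_4 = 80, y0_4 = 284, x1_4 = 160, y1_4 = 368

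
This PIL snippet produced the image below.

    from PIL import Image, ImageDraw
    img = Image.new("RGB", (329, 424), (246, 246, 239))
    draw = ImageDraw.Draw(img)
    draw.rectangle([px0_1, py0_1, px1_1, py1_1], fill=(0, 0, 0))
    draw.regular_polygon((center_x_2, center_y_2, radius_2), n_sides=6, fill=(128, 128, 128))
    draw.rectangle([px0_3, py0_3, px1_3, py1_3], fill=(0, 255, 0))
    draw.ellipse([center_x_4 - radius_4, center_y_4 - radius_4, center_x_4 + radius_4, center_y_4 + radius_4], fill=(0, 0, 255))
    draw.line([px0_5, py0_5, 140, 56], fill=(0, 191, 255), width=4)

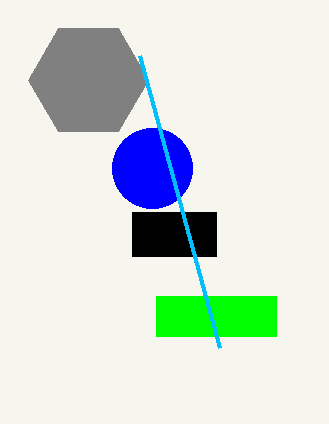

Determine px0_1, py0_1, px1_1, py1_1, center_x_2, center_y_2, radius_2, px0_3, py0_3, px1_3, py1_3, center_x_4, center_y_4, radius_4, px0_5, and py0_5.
px0_1 = 132, py0_1 = 212, px1_1 = 216, py1_1 = 256, center_x_2 = 88, center_y_2 = 80, radius_2 = 60, px0_3 = 156, py0_3 = 296, px1_3 = 276, py1_3 = 336, center_x_4 = 152, center_y_4 = 168, radius_4 = 40, px0_5 = 220, py0_5 = 348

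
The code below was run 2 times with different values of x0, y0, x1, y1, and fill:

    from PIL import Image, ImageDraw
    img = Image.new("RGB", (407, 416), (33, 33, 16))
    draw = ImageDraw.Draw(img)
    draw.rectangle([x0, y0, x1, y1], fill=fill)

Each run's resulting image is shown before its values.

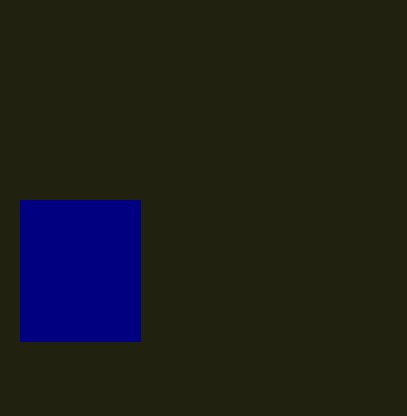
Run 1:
x0 = 20, y0 = 200, x1 = 140, y1 = 341, fill = 'navy'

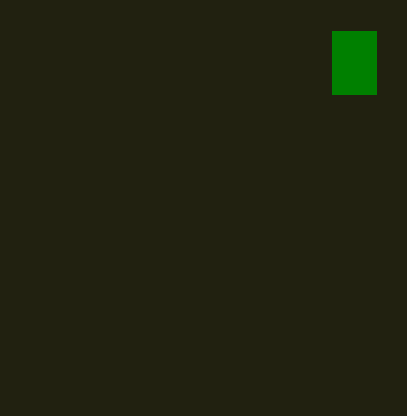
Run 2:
x0 = 332; y0 = 31; x1 = 376; y1 = 94; fill = 'green'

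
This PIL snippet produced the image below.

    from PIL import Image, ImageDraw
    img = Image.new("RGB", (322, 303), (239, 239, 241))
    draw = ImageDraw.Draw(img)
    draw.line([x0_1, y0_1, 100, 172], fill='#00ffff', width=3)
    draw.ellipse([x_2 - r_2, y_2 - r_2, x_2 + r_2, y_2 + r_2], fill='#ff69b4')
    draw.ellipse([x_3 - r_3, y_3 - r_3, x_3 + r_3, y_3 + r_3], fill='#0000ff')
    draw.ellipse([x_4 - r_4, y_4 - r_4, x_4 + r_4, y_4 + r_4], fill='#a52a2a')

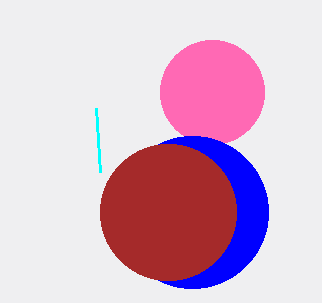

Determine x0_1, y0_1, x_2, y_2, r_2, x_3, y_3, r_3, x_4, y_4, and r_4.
x0_1 = 96
y0_1 = 108
x_2 = 212
y_2 = 92
r_2 = 52
x_3 = 192
y_3 = 212
r_3 = 76
x_4 = 168
y_4 = 212
r_4 = 68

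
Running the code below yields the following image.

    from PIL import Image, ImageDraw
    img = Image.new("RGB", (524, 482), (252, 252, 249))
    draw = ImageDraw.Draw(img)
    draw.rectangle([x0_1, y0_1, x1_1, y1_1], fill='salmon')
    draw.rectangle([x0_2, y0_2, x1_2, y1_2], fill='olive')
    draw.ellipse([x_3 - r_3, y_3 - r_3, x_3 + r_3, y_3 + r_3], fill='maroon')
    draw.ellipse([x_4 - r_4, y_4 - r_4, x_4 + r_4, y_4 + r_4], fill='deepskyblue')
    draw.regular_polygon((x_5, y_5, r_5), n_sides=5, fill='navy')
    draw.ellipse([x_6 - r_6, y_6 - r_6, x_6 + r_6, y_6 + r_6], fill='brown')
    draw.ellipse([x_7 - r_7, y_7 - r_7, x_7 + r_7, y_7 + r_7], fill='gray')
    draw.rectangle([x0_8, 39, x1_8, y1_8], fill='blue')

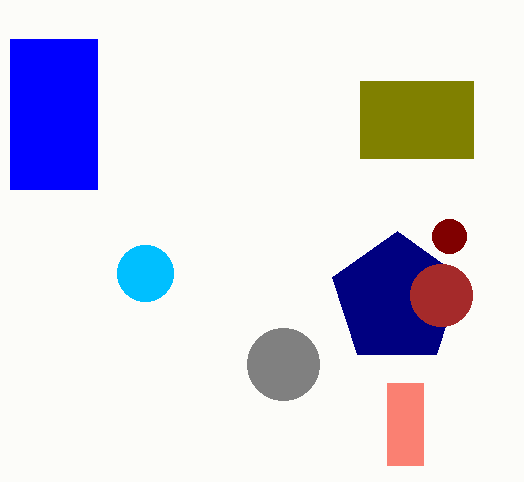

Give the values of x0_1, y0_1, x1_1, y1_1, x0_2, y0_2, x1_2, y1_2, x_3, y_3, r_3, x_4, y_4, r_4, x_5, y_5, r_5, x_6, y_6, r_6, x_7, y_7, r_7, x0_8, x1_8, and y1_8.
x0_1 = 387; y0_1 = 383; x1_1 = 423; y1_1 = 465; x0_2 = 360; y0_2 = 81; x1_2 = 473; y1_2 = 158; x_3 = 449; y_3 = 236; r_3 = 17; x_4 = 145; y_4 = 273; r_4 = 28; x_5 = 397; y_5 = 299; r_5 = 68; x_6 = 441; y_6 = 295; r_6 = 31; x_7 = 283; y_7 = 364; r_7 = 36; x0_8 = 10; x1_8 = 97; y1_8 = 189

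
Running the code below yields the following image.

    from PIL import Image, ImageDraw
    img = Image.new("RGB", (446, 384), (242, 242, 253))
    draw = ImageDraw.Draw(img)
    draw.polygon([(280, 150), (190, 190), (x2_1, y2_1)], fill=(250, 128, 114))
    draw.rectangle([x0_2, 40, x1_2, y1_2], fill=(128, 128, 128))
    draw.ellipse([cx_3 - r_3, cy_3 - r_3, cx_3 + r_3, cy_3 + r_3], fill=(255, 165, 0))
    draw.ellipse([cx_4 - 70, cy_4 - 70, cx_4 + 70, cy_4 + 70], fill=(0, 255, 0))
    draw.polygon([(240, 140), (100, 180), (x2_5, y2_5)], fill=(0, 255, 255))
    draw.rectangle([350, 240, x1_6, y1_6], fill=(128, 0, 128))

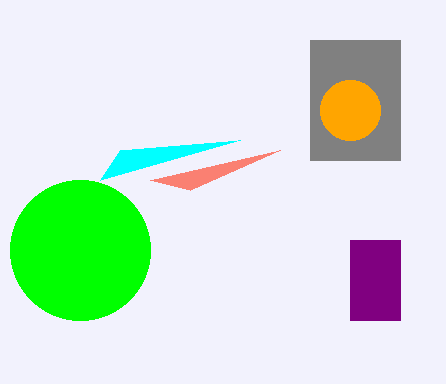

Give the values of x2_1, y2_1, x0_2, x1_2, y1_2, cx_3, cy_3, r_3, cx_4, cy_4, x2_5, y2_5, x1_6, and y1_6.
x2_1 = 150, y2_1 = 180, x0_2 = 310, x1_2 = 400, y1_2 = 160, cx_3 = 350, cy_3 = 110, r_3 = 30, cx_4 = 80, cy_4 = 250, x2_5 = 120, y2_5 = 150, x1_6 = 400, y1_6 = 320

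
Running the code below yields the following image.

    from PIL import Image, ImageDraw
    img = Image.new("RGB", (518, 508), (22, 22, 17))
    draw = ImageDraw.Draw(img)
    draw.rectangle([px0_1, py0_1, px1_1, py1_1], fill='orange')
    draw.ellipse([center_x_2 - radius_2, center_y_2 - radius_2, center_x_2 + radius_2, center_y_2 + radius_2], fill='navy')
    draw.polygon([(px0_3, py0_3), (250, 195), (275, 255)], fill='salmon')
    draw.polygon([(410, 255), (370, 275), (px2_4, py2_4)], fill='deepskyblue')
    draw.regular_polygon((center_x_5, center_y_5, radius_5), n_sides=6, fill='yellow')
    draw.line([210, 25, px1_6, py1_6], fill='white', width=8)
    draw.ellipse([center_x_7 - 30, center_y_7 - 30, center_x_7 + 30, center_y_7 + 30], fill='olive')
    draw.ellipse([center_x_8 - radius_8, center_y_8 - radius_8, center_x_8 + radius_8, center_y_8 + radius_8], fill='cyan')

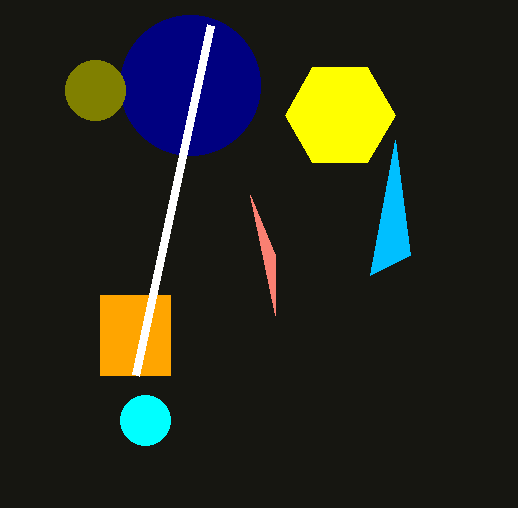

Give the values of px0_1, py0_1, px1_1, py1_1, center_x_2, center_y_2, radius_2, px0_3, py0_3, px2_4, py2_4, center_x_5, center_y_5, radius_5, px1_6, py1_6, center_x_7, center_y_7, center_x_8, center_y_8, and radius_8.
px0_1 = 100, py0_1 = 295, px1_1 = 170, py1_1 = 375, center_x_2 = 190, center_y_2 = 85, radius_2 = 70, px0_3 = 275, py0_3 = 315, px2_4 = 395, py2_4 = 140, center_x_5 = 340, center_y_5 = 115, radius_5 = 55, px1_6 = 135, py1_6 = 375, center_x_7 = 95, center_y_7 = 90, center_x_8 = 145, center_y_8 = 420, radius_8 = 25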